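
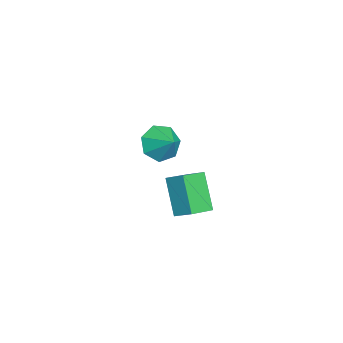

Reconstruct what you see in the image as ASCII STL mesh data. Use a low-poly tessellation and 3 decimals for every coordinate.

solid 
facet normal -0.672 -0.503 -0.544
outer loop
vertex -1.542 -2.717 -1.21
vertex -2.166 -2.669 -0.483
vertex -2.043 -2.051 -1.207
endloop
endfacet
facet normal 0.750 0.566 -0.344
outer loop
vertex -1.542 -2.717 -1.21
vertex -2.043 -2.051 -1.207
vertex -1.394 -2.091 0.143
endloop
endfacet
facet normal -0.672 -0.503 -0.544
outer loop
vertex -2.043 -2.051 -1.207
vertex -2.166 -2.669 -0.483
vertex -2.637 -1.851 -0.658
endloop
endfacet
facet normal 0.243 0.966 -0.088
outer loop
vertex -2.043 -2.051 -1.207
vertex -2.637 -1.851 -0.658
vertex -1.394 -2.091 0.143
endloop
endfacet
facet normal -0.672 -0.503 -0.543
outer loop
vertex -2.637 -1.851 -0.658
vertex -2.166 -2.669 -0.483
vertex -2.876 -2.266 0.023
endloop
endfacet
facet normal -0.141 0.867 0.479
outer loop
vertex -2.637 -1.851 -0.658
vertex -2.876 -2.266 0.023
vertex -1.394 -2.091 0.143
endloop
endfacet
facet normal -0.673 -0.502 -0.544
outer loop
vertex -2.876 -2.266 0.023
vertex -2.166 -2.669 -0.483
vertex -2.582 -2.985 0.323
endloop
endfacet
facet normal -0.116 0.342 0.933
outer loop
vertex -2.876 -2.266 0.023
vertex -2.582 -2.985 0.323
vertex -1.394 -2.091 0.143
endloop
endfacet
facet normal -0.672 -0.503 -0.544
outer loop
vertex -2.582 -2.985 0.323
vertex -2.166 -2.669 -0.483
vertex -1.974 -3.466 0.017
endloop
endfacet
facet normal 0.300 -0.212 0.930
outer loop
vertex -2.582 -2.985 0.323
vertex -1.974 -3.466 0.017
vertex -1.394 -2.091 0.143
endloop
endfacet
facet normal -0.672 -0.503 -0.543
outer loop
vertex -1.974 -3.466 0.017
vertex -2.166 -2.669 -0.483
vertex -1.512 -3.347 -0.665
endloop
endfacet
facet normal 0.796 -0.379 0.473
outer loop
vertex -1.974 -3.466 0.017
vertex -1.512 -3.347 -0.665
vertex -1.394 -2.091 0.143
endloop
endfacet
facet normal -0.672 -0.502 -0.544
outer loop
vertex -1.512 -3.347 -0.665
vertex -2.166 -2.669 -0.483
vertex -1.542 -2.717 -1.21
endloop
endfacet
facet normal 0.995 -0.033 -0.093
outer loop
vertex -1.512 -3.347 -0.665
vertex -1.542 -2.717 -1.21
vertex -1.394 -2.091 0.143
endloop
endfacet
facet normal -0.689 0.640 -0.341
outer loop
vertex 1.495 -1.535 0.286
vertex 1.905 -0.85 0.743
vertex 2.546 -1.186 -1.183
endloop
endfacet
facet normal -0.446 -0.745 -0.496
outer loop
vertex 3.435 -2.01 -0.743
vertex 1.495 -1.535 0.286
vertex 2.546 -1.186 -1.183
endloop
endfacet
facet normal -0.689 0.639 -0.341
outer loop
vertex 2.546 -1.186 -1.183
vertex 1.905 -0.85 0.743
vertex 2.956 -0.5 -0.726
endloop
endfacet
facet normal 0.571 0.190 -0.798
outer loop
vertex 2.956 -0.5 -0.726
vertex 3.435 -2.01 -0.743
vertex 2.546 -1.186 -1.183
endloop
endfacet
facet normal -0.572 -0.190 0.798
outer loop
vertex 1.495 -1.535 0.286
vertex 2.794 -1.674 1.183
vertex 1.905 -0.85 0.743
endloop
endfacet
facet normal -0.446 -0.745 -0.496
outer loop
vertex 2.384 -2.36 0.726
vertex 1.495 -1.535 0.286
vertex 3.435 -2.01 -0.743
endloop
endfacet
facet normal -0.572 -0.190 0.798
outer loop
vertex 2.384 -2.36 0.726
vertex 2.794 -1.674 1.183
vertex 1.495 -1.535 0.286
endloop
endfacet
facet normal 0.445 0.745 0.496
outer loop
vertex 1.905 -0.85 0.743
vertex 2.794 -1.674 1.183
vertex 2.956 -0.5 -0.726
endloop
endfacet
facet normal 0.572 0.190 -0.798
outer loop
vertex 3.845 -1.325 -0.286
vertex 3.435 -2.01 -0.743
vertex 2.956 -0.5 -0.726
endloop
endfacet
facet normal 0.446 0.745 0.496
outer loop
vertex 2.956 -0.5 -0.726
vertex 2.794 -1.674 1.183
vertex 3.845 -1.325 -0.286
endloop
endfacet
facet normal 0.689 -0.640 0.341
outer loop
vertex 3.845 -1.325 -0.286
vertex 2.384 -2.36 0.726
vertex 3.435 -2.01 -0.743
endloop
endfacet
facet normal 0.689 -0.639 0.341
outer loop
vertex 2.794 -1.674 1.183
vertex 2.384 -2.36 0.726
vertex 3.845 -1.325 -0.286
endloop
endfacet

endsolid


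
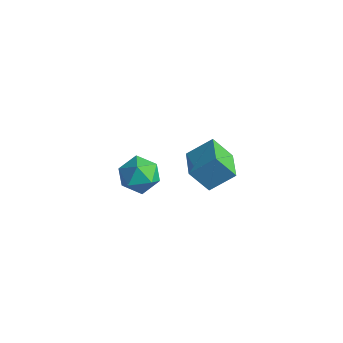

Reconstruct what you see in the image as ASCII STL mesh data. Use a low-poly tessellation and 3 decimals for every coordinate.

solid 
facet normal -0.488 -0.375 0.788
outer loop
vertex -1.825 2.056 0.526
vertex -3.273 3.363 0.251
vertex -2.7 0.851 -0.588
endloop
endfacet
facet normal 0.735 -0.663 0.140
outer loop
vertex -1.807 1.537 -2.031
vertex -1.825 2.056 0.526
vertex -2.7 0.851 -0.588
endloop
endfacet
facet normal -0.488 -0.375 0.788
outer loop
vertex -2.7 0.851 -0.588
vertex -3.273 3.363 0.251
vertex -4.148 2.158 -0.864
endloop
endfacet
facet normal -0.471 -0.648 -0.599
outer loop
vertex -4.148 2.158 -0.864
vertex -1.807 1.537 -2.031
vertex -2.7 0.851 -0.588
endloop
endfacet
facet normal 0.471 0.648 0.599
outer loop
vertex -1.825 2.056 0.526
vertex -2.38 4.049 -1.192
vertex -3.273 3.363 0.251
endloop
endfacet
facet normal 0.735 -0.663 0.140
outer loop
vertex -0.932 2.742 -0.916
vertex -1.825 2.056 0.526
vertex -1.807 1.537 -2.031
endloop
endfacet
facet normal 0.470 0.648 0.599
outer loop
vertex -0.932 2.742 -0.916
vertex -2.38 4.049 -1.192
vertex -1.825 2.056 0.526
endloop
endfacet
facet normal -0.735 0.663 -0.140
outer loop
vertex -3.273 3.363 0.251
vertex -2.38 4.049 -1.192
vertex -4.148 2.158 -0.864
endloop
endfacet
facet normal -0.471 -0.647 -0.599
outer loop
vertex -3.255 2.844 -2.306
vertex -1.807 1.537 -2.031
vertex -4.148 2.158 -0.864
endloop
endfacet
facet normal -0.735 0.663 -0.140
outer loop
vertex -4.148 2.158 -0.864
vertex -2.38 4.049 -1.192
vertex -3.255 2.844 -2.306
endloop
endfacet
facet normal 0.488 0.375 -0.788
outer loop
vertex -3.255 2.844 -2.306
vertex -0.932 2.742 -0.916
vertex -1.807 1.537 -2.031
endloop
endfacet
facet normal 0.488 0.374 -0.788
outer loop
vertex -2.38 4.049 -1.192
vertex -0.932 2.742 -0.916
vertex -3.255 2.844 -2.306
endloop
endfacet
facet normal -0.757 0.644 0.112
outer loop
vertex -2.114 -2.675 3.591
vertex -2.911 -3.589 3.458
vertex -2.498 -3.296 4.568
endloop
endfacet
facet normal -0.183 0.861 0.475
outer loop
vertex -2.114 -2.675 3.591
vertex -2.498 -3.296 4.568
vertex -1.323 -2.989 4.464
endloop
endfacet
facet normal 0.356 0.934 0.014
outer loop
vertex -2.114 -2.675 3.591
vertex -1.323 -2.989 4.464
vertex -1.008 -3.092 3.29
endloop
endfacet
facet normal 0.114 0.762 -0.637
outer loop
vertex -2.114 -2.675 3.591
vertex -1.008 -3.092 3.29
vertex -1.99 -3.464 2.669
endloop
endfacet
facet normal -0.573 0.583 -0.576
outer loop
vertex -2.114 -2.675 3.591
vertex -1.99 -3.464 2.669
vertex -2.911 -3.589 3.458
endloop
endfacet
facet normal -0.008 0.347 0.938
outer loop
vertex -1.323 -2.989 4.464
vertex -2.498 -3.296 4.568
vertex -1.63 -4.096 4.871
endloop
endfacet
facet normal -0.937 -0.004 0.350
outer loop
vertex -2.498 -3.296 4.568
vertex -2.911 -3.589 3.458
vertex -2.612 -4.468 4.25
endloop
endfacet
facet normal -0.639 -0.103 -0.762
outer loop
vertex -2.911 -3.589 3.458
vertex -1.99 -3.464 2.669
vertex -2.297 -4.571 3.076
endloop
endfacet
facet normal 0.473 0.188 -0.861
outer loop
vertex -1.99 -3.464 2.669
vertex -1.008 -3.092 3.29
vertex -1.122 -4.264 2.972
endloop
endfacet
facet normal 0.864 0.466 0.191
outer loop
vertex -1.008 -3.092 3.29
vertex -1.323 -2.989 4.464
vertex -0.709 -3.971 4.082
endloop
endfacet
facet normal -0.114 -0.762 0.637
outer loop
vertex -1.506 -4.885 3.949
vertex -1.63 -4.096 4.871
vertex -2.612 -4.468 4.25
endloop
endfacet
facet normal -0.356 -0.934 -0.014
outer loop
vertex -1.506 -4.885 3.949
vertex -2.612 -4.468 4.25
vertex -2.297 -4.571 3.076
endloop
endfacet
facet normal 0.183 -0.861 -0.475
outer loop
vertex -1.506 -4.885 3.949
vertex -2.297 -4.571 3.076
vertex -1.122 -4.264 2.972
endloop
endfacet
facet normal 0.757 -0.644 -0.112
outer loop
vertex -1.506 -4.885 3.949
vertex -1.122 -4.264 2.972
vertex -0.709 -3.971 4.082
endloop
endfacet
facet normal 0.573 -0.583 0.576
outer loop
vertex -1.506 -4.885 3.949
vertex -0.709 -3.971 4.082
vertex -1.63 -4.096 4.871
endloop
endfacet
facet normal -0.473 -0.188 0.861
outer loop
vertex -2.612 -4.468 4.25
vertex -1.63 -4.096 4.871
vertex -2.498 -3.296 4.568
endloop
endfacet
facet normal -0.864 -0.466 -0.191
outer loop
vertex -2.297 -4.571 3.076
vertex -2.612 -4.468 4.25
vertex -2.911 -3.589 3.458
endloop
endfacet
facet normal 0.008 -0.347 -0.938
outer loop
vertex -1.122 -4.264 2.972
vertex -2.297 -4.571 3.076
vertex -1.99 -3.464 2.669
endloop
endfacet
facet normal 0.937 0.004 -0.350
outer loop
vertex -0.709 -3.971 4.082
vertex -1.122 -4.264 2.972
vertex -1.008 -3.092 3.29
endloop
endfacet
facet normal 0.639 0.103 0.762
outer loop
vertex -1.63 -4.096 4.871
vertex -0.709 -3.971 4.082
vertex -1.323 -2.989 4.464
endloop
endfacet

endsolid


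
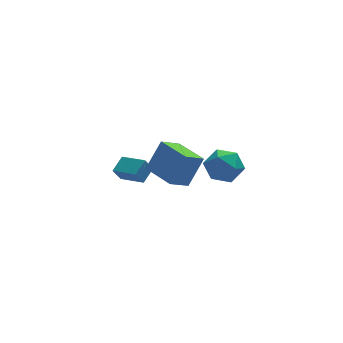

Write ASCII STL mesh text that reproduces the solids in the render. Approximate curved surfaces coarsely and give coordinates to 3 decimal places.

solid 
facet normal -0.474 -0.188 -0.860
outer loop
vertex -2.312 -3.058 1.488
vertex -3.173 -1.066 1.528
vertex -1.117 -2.526 0.714
endloop
endfacet
facet normal 0.397 -0.918 -0.018
outer loop
vertex -0.127 -2.134 2.512
vertex -2.312 -3.058 1.488
vertex -1.117 -2.526 0.714
endloop
endfacet
facet normal -0.474 -0.188 -0.860
outer loop
vertex -1.117 -2.526 0.714
vertex -3.173 -1.066 1.528
vertex -1.978 -0.534 0.754
endloop
endfacet
facet normal 0.786 0.350 -0.509
outer loop
vertex -1.978 -0.534 0.754
vertex -0.127 -2.134 2.512
vertex -1.117 -2.526 0.714
endloop
endfacet
facet normal -0.786 -0.350 0.509
outer loop
vertex -2.312 -3.058 1.488
vertex -2.183 -0.674 3.326
vertex -3.173 -1.066 1.528
endloop
endfacet
facet normal 0.397 -0.918 -0.018
outer loop
vertex -1.322 -2.666 3.286
vertex -2.312 -3.058 1.488
vertex -0.127 -2.134 2.512
endloop
endfacet
facet normal -0.786 -0.350 0.509
outer loop
vertex -1.322 -2.666 3.286
vertex -2.183 -0.674 3.326
vertex -2.312 -3.058 1.488
endloop
endfacet
facet normal -0.397 0.918 0.018
outer loop
vertex -3.173 -1.066 1.528
vertex -2.183 -0.674 3.326
vertex -1.978 -0.534 0.754
endloop
endfacet
facet normal 0.786 0.350 -0.509
outer loop
vertex -0.988 -0.142 2.552
vertex -0.127 -2.134 2.512
vertex -1.978 -0.534 0.754
endloop
endfacet
facet normal -0.397 0.918 0.018
outer loop
vertex -1.978 -0.534 0.754
vertex -2.183 -0.674 3.326
vertex -0.988 -0.142 2.552
endloop
endfacet
facet normal 0.474 0.188 0.860
outer loop
vertex -0.988 -0.142 2.552
vertex -1.322 -2.666 3.286
vertex -0.127 -2.134 2.512
endloop
endfacet
facet normal 0.474 0.188 0.860
outer loop
vertex -2.183 -0.674 3.326
vertex -1.322 -2.666 3.286
vertex -0.988 -0.142 2.552
endloop
endfacet
facet normal -0.617 0.299 0.728
outer loop
vertex -0.56 -3.465 3.172
vertex 0.107 -4.093 3.994
vertex 0.382 -2.92 3.746
endloop
endfacet
facet normal -0.582 0.786 0.209
outer loop
vertex -0.56 -3.465 3.172
vertex 0.382 -2.92 3.746
vertex 0.203 -2.733 2.543
endloop
endfacet
facet normal -0.784 0.473 -0.401
outer loop
vertex -0.56 -3.465 3.172
vertex 0.203 -2.733 2.543
vertex -0.182 -3.792 2.048
endloop
endfacet
facet normal -0.944 -0.208 -0.257
outer loop
vertex -0.56 -3.465 3.172
vertex -0.182 -3.792 2.048
vertex -0.241 -4.632 2.944
endloop
endfacet
facet normal -0.840 -0.316 0.441
outer loop
vertex -0.56 -3.465 3.172
vertex -0.241 -4.632 2.944
vertex 0.107 -4.093 3.994
endloop
endfacet
facet normal 0.099 0.985 0.138
outer loop
vertex 0.203 -2.733 2.543
vertex 0.382 -2.92 3.746
vertex 1.341 -2.908 2.976
endloop
endfacet
facet normal 0.044 0.197 0.979
outer loop
vertex 0.382 -2.92 3.746
vertex 0.107 -4.093 3.994
vertex 1.282 -3.748 3.872
endloop
endfacet
facet normal -0.318 -0.796 0.514
outer loop
vertex 0.107 -4.093 3.994
vertex -0.241 -4.632 2.944
vertex 0.897 -4.807 3.377
endloop
endfacet
facet normal -0.486 -0.622 -0.615
outer loop
vertex -0.241 -4.632 2.944
vertex -0.182 -3.792 2.048
vertex 0.718 -4.62 2.174
endloop
endfacet
facet normal -0.229 0.479 -0.847
outer loop
vertex -0.182 -3.792 2.048
vertex 0.203 -2.733 2.543
vertex 0.993 -3.447 1.926
endloop
endfacet
facet normal 0.944 0.208 0.257
outer loop
vertex 1.66 -4.075 2.748
vertex 1.341 -2.908 2.976
vertex 1.282 -3.748 3.872
endloop
endfacet
facet normal 0.784 -0.473 0.401
outer loop
vertex 1.66 -4.075 2.748
vertex 1.282 -3.748 3.872
vertex 0.897 -4.807 3.377
endloop
endfacet
facet normal 0.582 -0.786 -0.209
outer loop
vertex 1.66 -4.075 2.748
vertex 0.897 -4.807 3.377
vertex 0.718 -4.62 2.174
endloop
endfacet
facet normal 0.617 -0.299 -0.728
outer loop
vertex 1.66 -4.075 2.748
vertex 0.718 -4.62 2.174
vertex 0.993 -3.447 1.926
endloop
endfacet
facet normal 0.840 0.316 -0.441
outer loop
vertex 1.66 -4.075 2.748
vertex 0.993 -3.447 1.926
vertex 1.341 -2.908 2.976
endloop
endfacet
facet normal 0.486 0.622 0.615
outer loop
vertex 1.282 -3.748 3.872
vertex 1.341 -2.908 2.976
vertex 0.382 -2.92 3.746
endloop
endfacet
facet normal 0.229 -0.479 0.847
outer loop
vertex 0.897 -4.807 3.377
vertex 1.282 -3.748 3.872
vertex 0.107 -4.093 3.994
endloop
endfacet
facet normal -0.099 -0.985 -0.138
outer loop
vertex 0.718 -4.62 2.174
vertex 0.897 -4.807 3.377
vertex -0.241 -4.632 2.944
endloop
endfacet
facet normal -0.044 -0.197 -0.979
outer loop
vertex 0.993 -3.447 1.926
vertex 0.718 -4.62 2.174
vertex -0.182 -3.792 2.048
endloop
endfacet
facet normal 0.318 0.796 -0.514
outer loop
vertex 1.341 -2.908 2.976
vertex 0.993 -3.447 1.926
vertex 0.203 -2.733 2.543
endloop
endfacet
facet normal -0.485 -0.123 0.866
outer loop
vertex -2.149 3.233 -1.029
vertex -3.212 4.548 -1.438
vertex -2.918 2.442 -1.573
endloop
endfacet
facet normal 0.611 -0.756 0.235
outer loop
vertex -2.408 2.572 -2.482
vertex -2.149 3.233 -1.029
vertex -2.918 2.442 -1.573
endloop
endfacet
facet normal -0.486 -0.123 0.865
outer loop
vertex -2.918 2.442 -1.573
vertex -3.212 4.548 -1.438
vertex -3.981 3.758 -1.982
endloop
endfacet
facet normal -0.625 -0.643 -0.443
outer loop
vertex -3.981 3.758 -1.982
vertex -2.408 2.572 -2.482
vertex -2.918 2.442 -1.573
endloop
endfacet
facet normal 0.625 0.643 0.443
outer loop
vertex -2.149 3.233 -1.029
vertex -2.702 4.678 -2.347
vertex -3.212 4.548 -1.438
endloop
endfacet
facet normal 0.611 -0.756 0.235
outer loop
vertex -1.639 3.362 -1.938
vertex -2.149 3.233 -1.029
vertex -2.408 2.572 -2.482
endloop
endfacet
facet normal 0.626 0.643 0.442
outer loop
vertex -1.639 3.362 -1.938
vertex -2.702 4.678 -2.347
vertex -2.149 3.233 -1.029
endloop
endfacet
facet normal -0.611 0.756 -0.235
outer loop
vertex -3.212 4.548 -1.438
vertex -2.702 4.678 -2.347
vertex -3.981 3.758 -1.982
endloop
endfacet
facet normal -0.625 -0.643 -0.442
outer loop
vertex -3.471 3.887 -2.891
vertex -2.408 2.572 -2.482
vertex -3.981 3.758 -1.982
endloop
endfacet
facet normal -0.611 0.756 -0.235
outer loop
vertex -3.981 3.758 -1.982
vertex -2.702 4.678 -2.347
vertex -3.471 3.887 -2.891
endloop
endfacet
facet normal 0.486 0.123 -0.865
outer loop
vertex -3.471 3.887 -2.891
vertex -1.639 3.362 -1.938
vertex -2.408 2.572 -2.482
endloop
endfacet
facet normal 0.486 0.123 -0.865
outer loop
vertex -2.702 4.678 -2.347
vertex -1.639 3.362 -1.938
vertex -3.471 3.887 -2.891
endloop
endfacet

endsolid


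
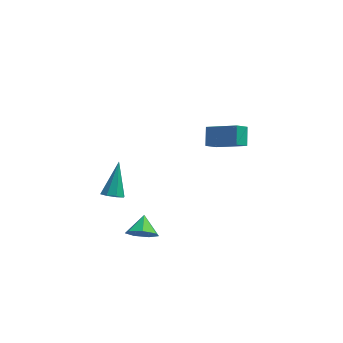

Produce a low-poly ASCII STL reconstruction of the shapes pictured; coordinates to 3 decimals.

solid 
facet normal -0.150 -0.671 -0.727
outer loop
vertex -2.431 -2.494 1.015
vertex -3.03 -2.604 1.24
vertex -2.77 -2.194 0.808
endloop
endfacet
facet normal 0.730 0.606 -0.316
outer loop
vertex -2.431 -2.494 1.015
vertex -2.77 -2.194 0.808
vertex -2.73 -1.256 2.7
endloop
endfacet
facet normal -0.148 -0.671 -0.726
outer loop
vertex -2.77 -2.194 0.808
vertex -3.03 -2.604 1.24
vertex -3.262 -2.135 0.854
endloop
endfacet
facet normal 0.066 0.893 -0.444
outer loop
vertex -2.77 -2.194 0.808
vertex -3.262 -2.135 0.854
vertex -2.73 -1.256 2.7
endloop
endfacet
facet normal -0.151 -0.672 -0.725
outer loop
vertex -3.262 -2.135 0.854
vertex -3.03 -2.604 1.24
vertex -3.618 -2.35 1.127
endloop
endfacet
facet normal -0.610 0.769 -0.190
outer loop
vertex -3.262 -2.135 0.854
vertex -3.618 -2.35 1.127
vertex -2.73 -1.256 2.7
endloop
endfacet
facet normal -0.149 -0.669 -0.728
outer loop
vertex -3.618 -2.35 1.127
vertex -3.03 -2.604 1.24
vertex -3.63 -2.715 1.465
endloop
endfacet
facet normal -0.904 0.306 0.298
outer loop
vertex -3.618 -2.35 1.127
vertex -3.63 -2.715 1.465
vertex -2.73 -1.256 2.7
endloop
endfacet
facet normal -0.148 -0.671 -0.726
outer loop
vertex -3.63 -2.715 1.465
vertex -3.03 -2.604 1.24
vertex -3.291 -3.014 1.672
endloop
endfacet
facet normal -0.644 -0.223 0.732
outer loop
vertex -3.63 -2.715 1.465
vertex -3.291 -3.014 1.672
vertex -2.73 -1.256 2.7
endloop
endfacet
facet normal -0.148 -0.671 -0.726
outer loop
vertex -3.291 -3.014 1.672
vertex -3.03 -2.604 1.24
vertex -2.799 -3.073 1.626
endloop
endfacet
facet normal 0.019 -0.509 0.860
outer loop
vertex -3.291 -3.014 1.672
vertex -2.799 -3.073 1.626
vertex -2.73 -1.256 2.7
endloop
endfacet
facet normal -0.151 -0.671 -0.726
outer loop
vertex -2.799 -3.073 1.626
vertex -3.03 -2.604 1.24
vertex -2.443 -2.858 1.353
endloop
endfacet
facet normal 0.697 -0.384 0.606
outer loop
vertex -2.799 -3.073 1.626
vertex -2.443 -2.858 1.353
vertex -2.73 -1.256 2.7
endloop
endfacet
facet normal -0.150 -0.670 -0.727
outer loop
vertex -2.443 -2.858 1.353
vertex -3.03 -2.604 1.24
vertex -2.431 -2.494 1.015
endloop
endfacet
facet normal 0.990 0.078 0.119
outer loop
vertex -2.443 -2.858 1.353
vertex -2.431 -2.494 1.015
vertex -2.73 -1.256 2.7
endloop
endfacet
facet normal -0.076 -0.872 -0.483
outer loop
vertex -0.798 -3.804 -0.732
vertex -1.523 -3.507 -1.155
vertex -0.671 -3.443 -1.404
endloop
endfacet
facet normal 0.848 0.384 0.366
outer loop
vertex -0.798 -3.804 -0.732
vertex -0.671 -3.443 -1.404
vertex -1.437 -2.513 -0.605
endloop
endfacet
facet normal -0.075 -0.873 -0.482
outer loop
vertex -0.671 -3.443 -1.404
vertex -1.523 -3.507 -1.155
vertex -1.185 -3.131 -1.888
endloop
endfacet
facet normal 0.650 0.726 -0.222
outer loop
vertex -0.671 -3.443 -1.404
vertex -1.185 -3.131 -1.888
vertex -1.437 -2.513 -0.605
endloop
endfacet
facet normal -0.076 -0.873 -0.482
outer loop
vertex -1.185 -3.131 -1.888
vertex -1.523 -3.507 -1.155
vertex -1.954 -3.102 -1.82
endloop
endfacet
facet normal -0.004 0.901 -0.435
outer loop
vertex -1.185 -3.131 -1.888
vertex -1.954 -3.102 -1.82
vertex -1.437 -2.513 -0.605
endloop
endfacet
facet normal -0.075 -0.873 -0.483
outer loop
vertex -1.954 -3.102 -1.82
vertex -1.523 -3.507 -1.155
vertex -2.398 -3.378 -1.252
endloop
endfacet
facet normal -0.623 0.775 -0.110
outer loop
vertex -1.954 -3.102 -1.82
vertex -2.398 -3.378 -1.252
vertex -1.437 -2.513 -0.605
endloop
endfacet
facet normal -0.075 -0.872 -0.484
outer loop
vertex -2.398 -3.378 -1.252
vertex -1.523 -3.507 -1.155
vertex -2.183 -3.752 -0.611
endloop
endfacet
facet normal -0.740 0.443 0.507
outer loop
vertex -2.398 -3.378 -1.252
vertex -2.183 -3.752 -0.611
vertex -1.437 -2.513 -0.605
endloop
endfacet
facet normal -0.075 -0.872 -0.483
outer loop
vertex -2.183 -3.752 -0.611
vertex -1.523 -3.507 -1.155
vertex -1.471 -3.941 -0.38
endloop
endfacet
facet normal -0.267 0.156 0.951
outer loop
vertex -2.183 -3.752 -0.611
vertex -1.471 -3.941 -0.38
vertex -1.437 -2.513 -0.605
endloop
endfacet
facet normal -0.075 -0.872 -0.483
outer loop
vertex -1.471 -3.941 -0.38
vertex -1.523 -3.507 -1.155
vertex -0.798 -3.804 -0.732
endloop
endfacet
facet normal 0.439 0.130 0.889
outer loop
vertex -1.471 -3.941 -0.38
vertex -0.798 -3.804 -0.732
vertex -1.437 -2.513 -0.605
endloop
endfacet
facet normal -0.783 0.386 -0.488
outer loop
vertex 1.672 3.424 -0.934
vertex 1.686 4.368 -0.21
vertex 2.251 3.862 -1.516
endloop
endfacet
facet normal -0.011 -0.794 -0.608
outer loop
vertex 3.894 3.052 -0.49
vertex 1.672 3.424 -0.934
vertex 2.251 3.862 -1.516
endloop
endfacet
facet normal -0.783 0.386 -0.488
outer loop
vertex 2.251 3.862 -1.516
vertex 1.686 4.368 -0.21
vertex 2.264 4.806 -0.791
endloop
endfacet
facet normal 0.623 0.471 -0.625
outer loop
vertex 2.264 4.806 -0.791
vertex 3.894 3.052 -0.49
vertex 2.251 3.862 -1.516
endloop
endfacet
facet normal -0.622 -0.470 0.625
outer loop
vertex 1.672 3.424 -0.934
vertex 3.329 3.558 0.816
vertex 1.686 4.368 -0.21
endloop
endfacet
facet normal -0.011 -0.793 -0.609
outer loop
vertex 3.316 2.614 0.091
vertex 1.672 3.424 -0.934
vertex 3.894 3.052 -0.49
endloop
endfacet
facet normal -0.622 -0.472 0.625
outer loop
vertex 3.316 2.614 0.091
vertex 3.329 3.558 0.816
vertex 1.672 3.424 -0.934
endloop
endfacet
facet normal 0.011 0.793 0.609
outer loop
vertex 1.686 4.368 -0.21
vertex 3.329 3.558 0.816
vertex 2.264 4.806 -0.791
endloop
endfacet
facet normal 0.622 0.471 -0.626
outer loop
vertex 3.908 3.996 0.234
vertex 3.894 3.052 -0.49
vertex 2.264 4.806 -0.791
endloop
endfacet
facet normal 0.012 0.793 0.609
outer loop
vertex 2.264 4.806 -0.791
vertex 3.329 3.558 0.816
vertex 3.908 3.996 0.234
endloop
endfacet
facet normal 0.783 -0.386 0.488
outer loop
vertex 3.908 3.996 0.234
vertex 3.316 2.614 0.091
vertex 3.894 3.052 -0.49
endloop
endfacet
facet normal 0.783 -0.386 0.488
outer loop
vertex 3.329 3.558 0.816
vertex 3.316 2.614 0.091
vertex 3.908 3.996 0.234
endloop
endfacet

endsolid


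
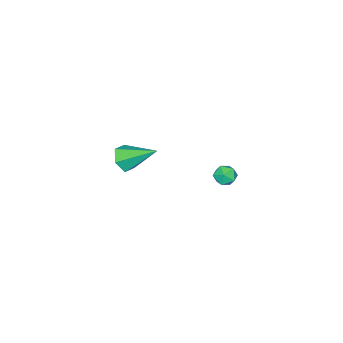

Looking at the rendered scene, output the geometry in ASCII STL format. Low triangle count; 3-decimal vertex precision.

solid 
facet normal 0.222 -0.808 -0.546
outer loop
vertex 1.245 -3.684 0.817
vertex 0.416 -3.735 0.556
vertex 0.989 -3.268 0.097
endloop
endfacet
facet normal 0.804 0.592 0.056
outer loop
vertex 1.245 -3.684 0.817
vertex 0.989 -3.268 0.097
vertex -0.056 -2.005 1.724
endloop
endfacet
facet normal 0.222 -0.808 -0.546
outer loop
vertex 0.989 -3.268 0.097
vertex 0.416 -3.735 0.556
vertex 0.16 -3.319 -0.164
endloop
endfacet
facet normal 0.125 0.821 -0.557
outer loop
vertex 0.989 -3.268 0.097
vertex 0.16 -3.319 -0.164
vertex -0.056 -2.005 1.724
endloop
endfacet
facet normal 0.221 -0.808 -0.546
outer loop
vertex 0.16 -3.319 -0.164
vertex 0.416 -3.735 0.556
vertex -0.412 -3.786 0.296
endloop
endfacet
facet normal -0.753 0.497 -0.432
outer loop
vertex 0.16 -3.319 -0.164
vertex -0.412 -3.786 0.296
vertex -0.056 -2.005 1.724
endloop
endfacet
facet normal 0.221 -0.808 -0.546
outer loop
vertex -0.412 -3.786 0.296
vertex 0.416 -3.735 0.556
vertex -0.156 -4.202 1.016
endloop
endfacet
facet normal -0.950 -0.055 0.306
outer loop
vertex -0.412 -3.786 0.296
vertex -0.156 -4.202 1.016
vertex -0.056 -2.005 1.724
endloop
endfacet
facet normal 0.221 -0.808 -0.546
outer loop
vertex -0.156 -4.202 1.016
vertex 0.416 -3.735 0.556
vertex 0.672 -4.151 1.276
endloop
endfacet
facet normal -0.271 -0.284 0.920
outer loop
vertex -0.156 -4.202 1.016
vertex 0.672 -4.151 1.276
vertex -0.056 -2.005 1.724
endloop
endfacet
facet normal 0.222 -0.808 -0.546
outer loop
vertex 0.672 -4.151 1.276
vertex 0.416 -3.735 0.556
vertex 1.245 -3.684 0.817
endloop
endfacet
facet normal 0.605 0.039 0.795
outer loop
vertex 0.672 -4.151 1.276
vertex 1.245 -3.684 0.817
vertex -0.056 -2.005 1.724
endloop
endfacet
facet normal -0.389 0.889 0.243
outer loop
vertex 1.226 3.825 3.749
vertex 1.487 3.773 4.356
vertex 1.834 4.058 3.869
endloop
endfacet
facet normal -0.239 0.857 -0.456
outer loop
vertex 1.226 3.825 3.749
vertex 1.834 4.058 3.869
vertex 1.711 3.726 3.309
endloop
endfacet
facet normal -0.603 0.312 -0.734
outer loop
vertex 1.226 3.825 3.749
vertex 1.711 3.726 3.309
vertex 1.287 3.237 3.449
endloop
endfacet
facet normal -0.978 0.006 -0.210
outer loop
vertex 1.226 3.825 3.749
vertex 1.287 3.237 3.449
vertex 1.148 3.266 4.096
endloop
endfacet
facet normal -0.845 0.363 0.394
outer loop
vertex 1.226 3.825 3.749
vertex 1.148 3.266 4.096
vertex 1.487 3.773 4.356
endloop
endfacet
facet normal 0.457 0.717 -0.526
outer loop
vertex 1.711 3.726 3.309
vertex 1.834 4.058 3.869
vertex 2.272 3.614 3.644
endloop
endfacet
facet normal 0.215 0.768 0.603
outer loop
vertex 1.834 4.058 3.869
vertex 1.487 3.773 4.356
vertex 2.133 3.643 4.291
endloop
endfacet
facet normal -0.523 -0.085 0.848
outer loop
vertex 1.487 3.773 4.356
vertex 1.148 3.266 4.096
vertex 1.709 3.154 4.431
endloop
endfacet
facet normal -0.738 -0.663 -0.129
outer loop
vertex 1.148 3.266 4.096
vertex 1.287 3.237 3.449
vertex 1.586 2.822 3.871
endloop
endfacet
facet normal -0.132 -0.166 -0.977
outer loop
vertex 1.287 3.237 3.449
vertex 1.711 3.726 3.309
vertex 1.933 3.107 3.384
endloop
endfacet
facet normal 0.978 -0.006 0.210
outer loop
vertex 2.194 3.055 3.991
vertex 2.272 3.614 3.644
vertex 2.133 3.643 4.291
endloop
endfacet
facet normal 0.603 -0.312 0.734
outer loop
vertex 2.194 3.055 3.991
vertex 2.133 3.643 4.291
vertex 1.709 3.154 4.431
endloop
endfacet
facet normal 0.239 -0.857 0.456
outer loop
vertex 2.194 3.055 3.991
vertex 1.709 3.154 4.431
vertex 1.586 2.822 3.871
endloop
endfacet
facet normal 0.389 -0.889 -0.243
outer loop
vertex 2.194 3.055 3.991
vertex 1.586 2.822 3.871
vertex 1.933 3.107 3.384
endloop
endfacet
facet normal 0.845 -0.363 -0.394
outer loop
vertex 2.194 3.055 3.991
vertex 1.933 3.107 3.384
vertex 2.272 3.614 3.644
endloop
endfacet
facet normal 0.738 0.663 0.129
outer loop
vertex 2.133 3.643 4.291
vertex 2.272 3.614 3.644
vertex 1.834 4.058 3.869
endloop
endfacet
facet normal 0.132 0.166 0.977
outer loop
vertex 1.709 3.154 4.431
vertex 2.133 3.643 4.291
vertex 1.487 3.773 4.356
endloop
endfacet
facet normal -0.457 -0.717 0.526
outer loop
vertex 1.586 2.822 3.871
vertex 1.709 3.154 4.431
vertex 1.148 3.266 4.096
endloop
endfacet
facet normal -0.215 -0.768 -0.603
outer loop
vertex 1.933 3.107 3.384
vertex 1.586 2.822 3.871
vertex 1.287 3.237 3.449
endloop
endfacet
facet normal 0.523 0.085 -0.848
outer loop
vertex 2.272 3.614 3.644
vertex 1.933 3.107 3.384
vertex 1.711 3.726 3.309
endloop
endfacet

endsolid


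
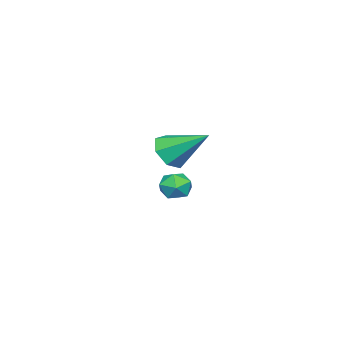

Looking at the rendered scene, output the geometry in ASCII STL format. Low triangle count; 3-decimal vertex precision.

solid 
facet normal 0.030 -0.825 -0.565
outer loop
vertex 0.351 -4.774 1.307
vertex -0.442 -4.637 1.065
vertex 0.268 -4.367 0.708
endloop
endfacet
facet normal 0.909 0.393 0.141
outer loop
vertex 0.351 -4.774 1.307
vertex 0.268 -4.367 0.708
vertex -0.498 -3.103 2.115
endloop
endfacet
facet normal 0.030 -0.825 -0.565
outer loop
vertex 0.268 -4.367 0.708
vertex -0.442 -4.637 1.065
vertex -0.349 -4.163 0.378
endloop
endfacet
facet normal 0.481 0.766 -0.426
outer loop
vertex 0.268 -4.367 0.708
vertex -0.349 -4.163 0.378
vertex -0.498 -3.103 2.115
endloop
endfacet
facet normal 0.030 -0.825 -0.565
outer loop
vertex -0.349 -4.163 0.378
vertex -0.442 -4.637 1.065
vertex -1.036 -4.316 0.565
endloop
endfacet
facet normal -0.317 0.797 -0.514
outer loop
vertex -0.349 -4.163 0.378
vertex -1.036 -4.316 0.565
vertex -0.498 -3.103 2.115
endloop
endfacet
facet normal 0.030 -0.825 -0.565
outer loop
vertex -1.036 -4.316 0.565
vertex -0.442 -4.637 1.065
vertex -1.276 -4.711 1.129
endloop
endfacet
facet normal -0.886 0.461 -0.054
outer loop
vertex -1.036 -4.316 0.565
vertex -1.276 -4.711 1.129
vertex -0.498 -3.103 2.115
endloop
endfacet
facet normal 0.030 -0.824 -0.565
outer loop
vertex -1.276 -4.711 1.129
vertex -0.442 -4.637 1.065
vertex -0.888 -5.05 1.644
endloop
endfacet
facet normal -0.795 0.012 0.607
outer loop
vertex -1.276 -4.711 1.129
vertex -0.888 -5.05 1.644
vertex -0.498 -3.103 2.115
endloop
endfacet
facet normal 0.030 -0.824 -0.565
outer loop
vertex -0.888 -5.05 1.644
vertex -0.442 -4.637 1.065
vertex -0.164 -5.078 1.723
endloop
endfacet
facet normal -0.114 -0.212 0.971
outer loop
vertex -0.888 -5.05 1.644
vertex -0.164 -5.078 1.723
vertex -0.498 -3.103 2.115
endloop
endfacet
facet normal 0.030 -0.824 -0.565
outer loop
vertex -0.164 -5.078 1.723
vertex -0.442 -4.637 1.065
vertex 0.351 -4.774 1.307
endloop
endfacet
facet normal 0.643 -0.043 0.765
outer loop
vertex -0.164 -5.078 1.723
vertex 0.351 -4.774 1.307
vertex -0.498 -3.103 2.115
endloop
endfacet
facet normal -0.302 0.944 -0.134
outer loop
vertex 4.033 -1.486 1.085
vertex 3.437 -1.653 1.252
vertex 3.852 -1.457 1.699
endloop
endfacet
facet normal 0.383 0.921 0.069
outer loop
vertex 4.033 -1.486 1.085
vertex 3.852 -1.457 1.699
vertex 4.431 -1.686 1.546
endloop
endfacet
facet normal 0.742 0.531 -0.410
outer loop
vertex 4.033 -1.486 1.085
vertex 4.431 -1.686 1.546
vertex 4.373 -2.024 1.003
endloop
endfacet
facet normal 0.278 0.314 -0.908
outer loop
vertex 4.033 -1.486 1.085
vertex 4.373 -2.024 1.003
vertex 3.759 -2.003 0.822
endloop
endfacet
facet normal -0.366 0.569 -0.737
outer loop
vertex 4.033 -1.486 1.085
vertex 3.759 -2.003 0.822
vertex 3.437 -1.653 1.252
endloop
endfacet
facet normal 0.415 0.584 0.698
outer loop
vertex 4.431 -1.686 1.546
vertex 3.852 -1.457 1.699
vertex 4.081 -1.977 1.998
endloop
endfacet
facet normal -0.691 0.621 0.370
outer loop
vertex 3.852 -1.457 1.699
vertex 3.437 -1.653 1.252
vertex 3.467 -1.956 1.817
endloop
endfacet
facet normal -0.795 0.014 -0.607
outer loop
vertex 3.437 -1.653 1.252
vertex 3.759 -2.003 0.822
vertex 3.409 -2.294 1.274
endloop
endfacet
facet normal 0.247 -0.399 -0.883
outer loop
vertex 3.759 -2.003 0.822
vertex 4.373 -2.024 1.003
vertex 3.988 -2.523 1.121
endloop
endfacet
facet normal 0.996 -0.046 -0.078
outer loop
vertex 4.373 -2.024 1.003
vertex 4.431 -1.686 1.546
vertex 4.403 -2.327 1.568
endloop
endfacet
facet normal -0.278 -0.314 0.908
outer loop
vertex 3.807 -2.494 1.735
vertex 4.081 -1.977 1.998
vertex 3.467 -1.956 1.817
endloop
endfacet
facet normal -0.742 -0.531 0.410
outer loop
vertex 3.807 -2.494 1.735
vertex 3.467 -1.956 1.817
vertex 3.409 -2.294 1.274
endloop
endfacet
facet normal -0.383 -0.921 -0.069
outer loop
vertex 3.807 -2.494 1.735
vertex 3.409 -2.294 1.274
vertex 3.988 -2.523 1.121
endloop
endfacet
facet normal 0.302 -0.944 0.134
outer loop
vertex 3.807 -2.494 1.735
vertex 3.988 -2.523 1.121
vertex 4.403 -2.327 1.568
endloop
endfacet
facet normal 0.366 -0.569 0.737
outer loop
vertex 3.807 -2.494 1.735
vertex 4.403 -2.327 1.568
vertex 4.081 -1.977 1.998
endloop
endfacet
facet normal -0.247 0.399 0.883
outer loop
vertex 3.467 -1.956 1.817
vertex 4.081 -1.977 1.998
vertex 3.852 -1.457 1.699
endloop
endfacet
facet normal -0.996 0.046 0.078
outer loop
vertex 3.409 -2.294 1.274
vertex 3.467 -1.956 1.817
vertex 3.437 -1.653 1.252
endloop
endfacet
facet normal -0.415 -0.584 -0.698
outer loop
vertex 3.988 -2.523 1.121
vertex 3.409 -2.294 1.274
vertex 3.759 -2.003 0.822
endloop
endfacet
facet normal 0.691 -0.621 -0.370
outer loop
vertex 4.403 -2.327 1.568
vertex 3.988 -2.523 1.121
vertex 4.373 -2.024 1.003
endloop
endfacet
facet normal 0.795 -0.014 0.607
outer loop
vertex 4.081 -1.977 1.998
vertex 4.403 -2.327 1.568
vertex 4.431 -1.686 1.546
endloop
endfacet

endsolid


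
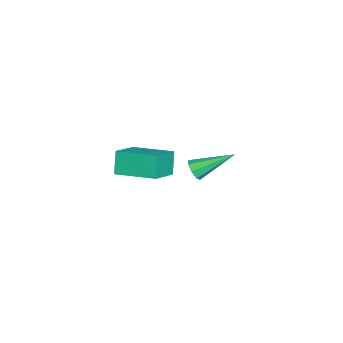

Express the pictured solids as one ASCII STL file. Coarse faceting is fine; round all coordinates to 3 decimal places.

solid 
facet normal 0.205 -0.854 -0.479
outer loop
vertex -0.219 -2.437 -1.597
vertex -0.66 -2.411 -1.832
vertex -0.197 -2.246 -1.928
endloop
endfacet
facet normal 0.893 0.361 0.268
outer loop
vertex -0.219 -2.437 -1.597
vertex -0.197 -2.246 -1.928
vertex -1.02 -0.909 -0.988
endloop
endfacet
facet normal 0.204 -0.853 -0.481
outer loop
vertex -0.197 -2.246 -1.928
vertex -0.66 -2.411 -1.832
vertex -0.446 -2.151 -2.202
endloop
endfacet
facet normal 0.655 0.661 -0.366
outer loop
vertex -0.197 -2.246 -1.928
vertex -0.446 -2.151 -2.202
vertex -1.02 -0.909 -0.988
endloop
endfacet
facet normal 0.207 -0.853 -0.480
outer loop
vertex -0.446 -2.151 -2.202
vertex -0.66 -2.411 -1.832
vertex -0.82 -2.209 -2.26
endloop
endfacet
facet normal 0.002 0.700 -0.715
outer loop
vertex -0.446 -2.151 -2.202
vertex -0.82 -2.209 -2.26
vertex -1.02 -0.909 -0.988
endloop
endfacet
facet normal 0.203 -0.854 -0.479
outer loop
vertex -0.82 -2.209 -2.26
vertex -0.66 -2.411 -1.832
vertex -1.1 -2.384 -2.067
endloop
endfacet
facet normal -0.680 0.456 -0.573
outer loop
vertex -0.82 -2.209 -2.26
vertex -1.1 -2.384 -2.067
vertex -1.02 -0.909 -0.988
endloop
endfacet
facet normal 0.205 -0.852 -0.482
outer loop
vertex -1.1 -2.384 -2.067
vertex -0.66 -2.411 -1.832
vertex -1.122 -2.576 -1.737
endloop
endfacet
facet normal -0.997 0.072 -0.025
outer loop
vertex -1.1 -2.384 -2.067
vertex -1.122 -2.576 -1.737
vertex -1.02 -0.909 -0.988
endloop
endfacet
facet normal 0.206 -0.853 -0.479
outer loop
vertex -1.122 -2.576 -1.737
vertex -0.66 -2.411 -1.832
vertex -0.873 -2.67 -1.462
endloop
endfacet
facet normal -0.759 -0.227 0.610
outer loop
vertex -1.122 -2.576 -1.737
vertex -0.873 -2.67 -1.462
vertex -1.02 -0.909 -0.988
endloop
endfacet
facet normal 0.204 -0.853 -0.480
outer loop
vertex -0.873 -2.67 -1.462
vertex -0.66 -2.411 -1.832
vertex -0.499 -2.613 -1.404
endloop
endfacet
facet normal -0.108 -0.267 0.958
outer loop
vertex -0.873 -2.67 -1.462
vertex -0.499 -2.613 -1.404
vertex -1.02 -0.909 -0.988
endloop
endfacet
facet normal 0.205 -0.853 -0.480
outer loop
vertex -0.499 -2.613 -1.404
vertex -0.66 -2.411 -1.832
vertex -0.219 -2.437 -1.597
endloop
endfacet
facet normal 0.577 -0.023 0.816
outer loop
vertex -0.499 -2.613 -1.404
vertex -0.219 -2.437 -1.597
vertex -1.02 -0.909 -0.988
endloop
endfacet
facet normal -0.844 0.284 -0.455
outer loop
vertex 2.976 -4.022 2.085
vertex 3.355 -2.469 2.352
vertex 3.454 -3.989 1.219
endloop
endfacet
facet normal -0.234 -0.958 -0.166
outer loop
vertex 4.585 -4.371 1.828
vertex 2.976 -4.022 2.085
vertex 3.454 -3.989 1.219
endloop
endfacet
facet normal -0.844 0.284 -0.455
outer loop
vertex 3.454 -3.989 1.219
vertex 3.355 -2.469 2.352
vertex 3.833 -2.437 1.486
endloop
endfacet
facet normal 0.482 0.033 -0.875
outer loop
vertex 3.833 -2.437 1.486
vertex 4.585 -4.371 1.828
vertex 3.454 -3.989 1.219
endloop
endfacet
facet normal -0.482 -0.033 0.875
outer loop
vertex 2.976 -4.022 2.085
vertex 4.486 -2.851 2.961
vertex 3.355 -2.469 2.352
endloop
endfacet
facet normal -0.234 -0.958 -0.165
outer loop
vertex 4.107 -4.403 2.694
vertex 2.976 -4.022 2.085
vertex 4.585 -4.371 1.828
endloop
endfacet
facet normal -0.482 -0.033 0.875
outer loop
vertex 4.107 -4.403 2.694
vertex 4.486 -2.851 2.961
vertex 2.976 -4.022 2.085
endloop
endfacet
facet normal 0.235 0.958 0.165
outer loop
vertex 3.355 -2.469 2.352
vertex 4.486 -2.851 2.961
vertex 3.833 -2.437 1.486
endloop
endfacet
facet normal 0.482 0.033 -0.875
outer loop
vertex 4.964 -2.818 2.095
vertex 4.585 -4.371 1.828
vertex 3.833 -2.437 1.486
endloop
endfacet
facet normal 0.234 0.958 0.165
outer loop
vertex 3.833 -2.437 1.486
vertex 4.486 -2.851 2.961
vertex 4.964 -2.818 2.095
endloop
endfacet
facet normal 0.844 -0.284 0.455
outer loop
vertex 4.964 -2.818 2.095
vertex 4.107 -4.403 2.694
vertex 4.585 -4.371 1.828
endloop
endfacet
facet normal 0.844 -0.284 0.455
outer loop
vertex 4.486 -2.851 2.961
vertex 4.107 -4.403 2.694
vertex 4.964 -2.818 2.095
endloop
endfacet

endsolid


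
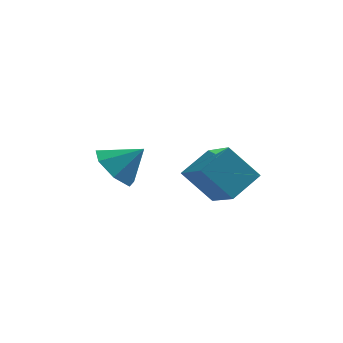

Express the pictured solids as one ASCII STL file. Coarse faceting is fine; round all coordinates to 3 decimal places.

solid 
facet normal -0.663 0.153 0.733
outer loop
vertex 1.956 -4.18 2.105
vertex 2.921 -3.236 2.781
vertex 1.212 -2.719 1.126
endloop
endfacet
facet normal -0.639 -0.625 -0.448
outer loop
vertex 2.359 -2.984 -0.141
vertex 1.956 -4.18 2.105
vertex 1.212 -2.719 1.126
endloop
endfacet
facet normal -0.663 0.153 0.733
outer loop
vertex 1.212 -2.719 1.126
vertex 2.921 -3.236 2.781
vertex 2.177 -1.775 1.802
endloop
endfacet
facet normal -0.389 0.765 -0.513
outer loop
vertex 2.177 -1.775 1.802
vertex 2.359 -2.984 -0.141
vertex 1.212 -2.719 1.126
endloop
endfacet
facet normal 0.389 -0.765 0.513
outer loop
vertex 1.956 -4.18 2.105
vertex 4.068 -3.501 1.514
vertex 2.921 -3.236 2.781
endloop
endfacet
facet normal -0.639 -0.625 -0.448
outer loop
vertex 3.103 -4.445 0.838
vertex 1.956 -4.18 2.105
vertex 2.359 -2.984 -0.141
endloop
endfacet
facet normal 0.389 -0.765 0.513
outer loop
vertex 3.103 -4.445 0.838
vertex 4.068 -3.501 1.514
vertex 1.956 -4.18 2.105
endloop
endfacet
facet normal 0.639 0.625 0.448
outer loop
vertex 2.921 -3.236 2.781
vertex 4.068 -3.501 1.514
vertex 2.177 -1.775 1.802
endloop
endfacet
facet normal -0.389 0.765 -0.513
outer loop
vertex 3.324 -2.04 0.535
vertex 2.359 -2.984 -0.141
vertex 2.177 -1.775 1.802
endloop
endfacet
facet normal 0.639 0.625 0.448
outer loop
vertex 2.177 -1.775 1.802
vertex 4.068 -3.501 1.514
vertex 3.324 -2.04 0.535
endloop
endfacet
facet normal 0.663 -0.153 -0.733
outer loop
vertex 3.324 -2.04 0.535
vertex 3.103 -4.445 0.838
vertex 2.359 -2.984 -0.141
endloop
endfacet
facet normal 0.663 -0.153 -0.733
outer loop
vertex 4.068 -3.501 1.514
vertex 3.103 -4.445 0.838
vertex 3.324 -2.04 0.535
endloop
endfacet
facet normal -0.743 -0.096 -0.663
outer loop
vertex -0.713 -1.594 -0.267
vertex -1.306 -0.871 0.293
vertex -0.603 -0.689 -0.521
endloop
endfacet
facet normal 0.961 -0.177 -0.213
outer loop
vertex -0.713 -1.594 -0.267
vertex -0.603 -0.689 -0.521
vertex -0.214 -0.729 1.267
endloop
endfacet
facet normal -0.743 -0.095 -0.663
outer loop
vertex -0.603 -0.689 -0.521
vertex -1.306 -0.871 0.293
vertex -1.022 0.079 -0.162
endloop
endfacet
facet normal 0.830 0.532 -0.169
outer loop
vertex -0.603 -0.689 -0.521
vertex -1.022 0.079 -0.162
vertex -0.214 -0.729 1.267
endloop
endfacet
facet normal -0.742 -0.096 -0.663
outer loop
vertex -1.022 0.079 -0.162
vertex -1.306 -0.871 0.293
vertex -1.655 0.132 0.539
endloop
endfacet
facet normal 0.384 0.880 0.280
outer loop
vertex -1.022 0.079 -0.162
vertex -1.655 0.132 0.539
vertex -0.214 -0.729 1.267
endloop
endfacet
facet normal -0.743 -0.096 -0.663
outer loop
vertex -1.655 0.132 0.539
vertex -1.306 -0.871 0.293
vertex -2.025 -0.57 1.055
endloop
endfacet
facet normal -0.040 0.605 0.795
outer loop
vertex -1.655 0.132 0.539
vertex -2.025 -0.57 1.055
vertex -0.214 -0.729 1.267
endloop
endfacet
facet normal -0.743 -0.095 -0.663
outer loop
vertex -2.025 -0.57 1.055
vertex -1.306 -0.871 0.293
vertex -1.853 -1.498 0.996
endloop
endfacet
facet normal -0.123 -0.086 0.989
outer loop
vertex -2.025 -0.57 1.055
vertex -1.853 -1.498 0.996
vertex -0.214 -0.729 1.267
endloop
endfacet
facet normal -0.742 -0.096 -0.663
outer loop
vertex -1.853 -1.498 0.996
vertex -1.306 -0.871 0.293
vertex -1.269 -1.954 0.408
endloop
endfacet
facet normal 0.196 -0.671 0.715
outer loop
vertex -1.853 -1.498 0.996
vertex -1.269 -1.954 0.408
vertex -0.214 -0.729 1.267
endloop
endfacet
facet normal -0.743 -0.096 -0.663
outer loop
vertex -1.269 -1.954 0.408
vertex -1.306 -0.871 0.293
vertex -0.713 -1.594 -0.267
endloop
endfacet
facet normal 0.679 -0.711 0.180
outer loop
vertex -1.269 -1.954 0.408
vertex -0.713 -1.594 -0.267
vertex -0.214 -0.729 1.267
endloop
endfacet

endsolid


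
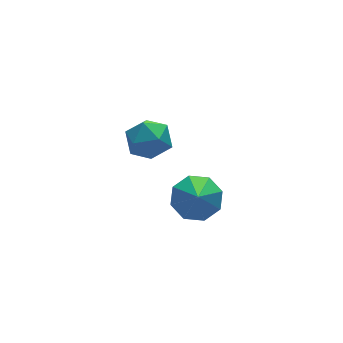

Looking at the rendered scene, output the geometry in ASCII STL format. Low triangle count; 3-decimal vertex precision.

solid 
facet normal 0.258 0.590 -0.765
outer loop
vertex 3.838 -0.483 -2.358
vertex 3.176 -0.849 -2.864
vertex 3.235 -0.14 -2.297
endloop
endfacet
facet normal 0.218 0.214 0.952
outer loop
vertex 3.838 -0.483 -2.358
vertex 3.235 -0.14 -2.297
vertex 2.844 -1.611 -1.876
endloop
endfacet
facet normal 0.257 0.590 -0.765
outer loop
vertex 3.235 -0.14 -2.297
vertex 3.176 -0.849 -2.864
vertex 2.597 -0.213 -2.568
endloop
endfacet
facet normal -0.400 0.349 0.848
outer loop
vertex 3.235 -0.14 -2.297
vertex 2.597 -0.213 -2.568
vertex 2.844 -1.611 -1.876
endloop
endfacet
facet normal 0.257 0.590 -0.765
outer loop
vertex 2.597 -0.213 -2.568
vertex 3.176 -0.849 -2.864
vertex 2.299 -0.659 -3.012
endloop
endfacet
facet normal -0.866 0.090 0.491
outer loop
vertex 2.597 -0.213 -2.568
vertex 2.299 -0.659 -3.012
vertex 2.844 -1.611 -1.876
endloop
endfacet
facet normal 0.257 0.590 -0.766
outer loop
vertex 2.299 -0.659 -3.012
vertex 3.176 -0.849 -2.864
vertex 2.514 -1.216 -3.369
endloop
endfacet
facet normal -0.908 -0.409 0.092
outer loop
vertex 2.299 -0.659 -3.012
vertex 2.514 -1.216 -3.369
vertex 2.844 -1.611 -1.876
endloop
endfacet
facet normal 0.258 0.589 -0.766
outer loop
vertex 2.514 -1.216 -3.369
vertex 3.176 -0.849 -2.864
vertex 3.117 -1.559 -3.43
endloop
endfacet
facet normal -0.500 -0.858 -0.117
outer loop
vertex 2.514 -1.216 -3.369
vertex 3.117 -1.559 -3.43
vertex 2.844 -1.611 -1.876
endloop
endfacet
facet normal 0.257 0.589 -0.766
outer loop
vertex 3.117 -1.559 -3.43
vertex 3.176 -0.849 -2.864
vertex 3.755 -1.486 -3.16
endloop
endfacet
facet normal 0.119 -0.993 -0.012
outer loop
vertex 3.117 -1.559 -3.43
vertex 3.755 -1.486 -3.16
vertex 2.844 -1.611 -1.876
endloop
endfacet
facet normal 0.258 0.590 -0.765
outer loop
vertex 3.755 -1.486 -3.16
vertex 3.176 -0.849 -2.864
vertex 4.053 -1.04 -2.715
endloop
endfacet
facet normal 0.585 -0.734 0.344
outer loop
vertex 3.755 -1.486 -3.16
vertex 4.053 -1.04 -2.715
vertex 2.844 -1.611 -1.876
endloop
endfacet
facet normal 0.258 0.590 -0.765
outer loop
vertex 4.053 -1.04 -2.715
vertex 3.176 -0.849 -2.864
vertex 3.838 -0.483 -2.358
endloop
endfacet
facet normal 0.627 -0.235 0.743
outer loop
vertex 4.053 -1.04 -2.715
vertex 3.838 -0.483 -2.358
vertex 2.844 -1.611 -1.876
endloop
endfacet
facet normal -0.707 0.241 0.665
outer loop
vertex 0.861 -0.317 1.453
vertex 0.747 -1.142 1.631
vertex 1.317 -0.686 2.071
endloop
endfacet
facet normal -0.218 0.759 0.614
outer loop
vertex 0.861 -0.317 1.453
vertex 1.317 -0.686 2.071
vertex 1.691 -0.143 1.532
endloop
endfacet
facet normal -0.199 0.978 -0.064
outer loop
vertex 0.861 -0.317 1.453
vertex 1.691 -0.143 1.532
vertex 1.353 -0.262 0.76
endloop
endfacet
facet normal -0.677 0.596 -0.433
outer loop
vertex 0.861 -0.317 1.453
vertex 1.353 -0.262 0.76
vertex 0.77 -0.88 0.821
endloop
endfacet
facet normal -0.990 0.141 0.017
outer loop
vertex 0.861 -0.317 1.453
vertex 0.77 -0.88 0.821
vertex 0.747 -1.142 1.631
endloop
endfacet
facet normal 0.419 0.478 0.772
outer loop
vertex 1.691 -0.143 1.532
vertex 1.317 -0.686 2.071
vertex 2.09 -0.86 1.759
endloop
endfacet
facet normal -0.372 -0.360 0.855
outer loop
vertex 1.317 -0.686 2.071
vertex 0.747 -1.142 1.631
vertex 1.507 -1.478 1.82
endloop
endfacet
facet normal -0.830 -0.523 -0.193
outer loop
vertex 0.747 -1.142 1.631
vertex 0.77 -0.88 0.821
vertex 1.169 -1.597 1.048
endloop
endfacet
facet normal -0.324 0.214 -0.922
outer loop
vertex 0.77 -0.88 0.821
vertex 1.353 -0.262 0.76
vertex 1.543 -1.054 0.509
endloop
endfacet
facet normal 0.449 0.832 -0.325
outer loop
vertex 1.353 -0.262 0.76
vertex 1.691 -0.143 1.532
vertex 2.113 -0.598 0.949
endloop
endfacet
facet normal 0.677 -0.596 0.433
outer loop
vertex 1.999 -1.423 1.127
vertex 2.09 -0.86 1.759
vertex 1.507 -1.478 1.82
endloop
endfacet
facet normal 0.199 -0.978 0.064
outer loop
vertex 1.999 -1.423 1.127
vertex 1.507 -1.478 1.82
vertex 1.169 -1.597 1.048
endloop
endfacet
facet normal 0.218 -0.759 -0.614
outer loop
vertex 1.999 -1.423 1.127
vertex 1.169 -1.597 1.048
vertex 1.543 -1.054 0.509
endloop
endfacet
facet normal 0.707 -0.241 -0.665
outer loop
vertex 1.999 -1.423 1.127
vertex 1.543 -1.054 0.509
vertex 2.113 -0.598 0.949
endloop
endfacet
facet normal 0.990 -0.141 -0.017
outer loop
vertex 1.999 -1.423 1.127
vertex 2.113 -0.598 0.949
vertex 2.09 -0.86 1.759
endloop
endfacet
facet normal 0.324 -0.214 0.922
outer loop
vertex 1.507 -1.478 1.82
vertex 2.09 -0.86 1.759
vertex 1.317 -0.686 2.071
endloop
endfacet
facet normal -0.449 -0.832 0.325
outer loop
vertex 1.169 -1.597 1.048
vertex 1.507 -1.478 1.82
vertex 0.747 -1.142 1.631
endloop
endfacet
facet normal -0.419 -0.478 -0.772
outer loop
vertex 1.543 -1.054 0.509
vertex 1.169 -1.597 1.048
vertex 0.77 -0.88 0.821
endloop
endfacet
facet normal 0.372 0.360 -0.855
outer loop
vertex 2.113 -0.598 0.949
vertex 1.543 -1.054 0.509
vertex 1.353 -0.262 0.76
endloop
endfacet
facet normal 0.830 0.523 0.193
outer loop
vertex 2.09 -0.86 1.759
vertex 2.113 -0.598 0.949
vertex 1.691 -0.143 1.532
endloop
endfacet

endsolid


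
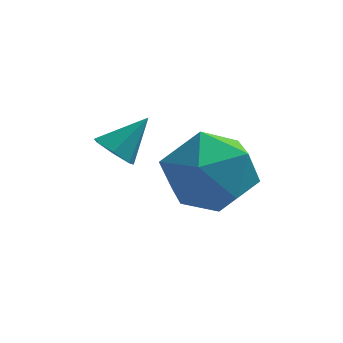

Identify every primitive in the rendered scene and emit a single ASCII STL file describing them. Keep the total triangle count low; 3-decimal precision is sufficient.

solid 
facet normal 0.417 0.346 0.840
outer loop
vertex 2.122 0.044 -2.327
vertex 1.32 -0.651 -1.643
vertex 2.431 -1.134 -1.996
endloop
endfacet
facet normal 0.895 0.322 0.310
outer loop
vertex 2.122 0.044 -2.327
vertex 2.431 -1.134 -1.996
vertex 2.685 -0.718 -3.16
endloop
endfacet
facet normal 0.650 0.726 -0.225
outer loop
vertex 2.122 0.044 -2.327
vertex 2.685 -0.718 -3.16
vertex 1.731 0.022 -3.526
endloop
endfacet
facet normal 0.022 0.999 -0.025
outer loop
vertex 2.122 0.044 -2.327
vertex 1.731 0.022 -3.526
vertex 0.888 0.064 -2.589
endloop
endfacet
facet normal -0.122 0.764 0.633
outer loop
vertex 2.122 0.044 -2.327
vertex 0.888 0.064 -2.589
vertex 1.32 -0.651 -1.643
endloop
endfacet
facet normal 0.933 -0.351 0.078
outer loop
vertex 2.685 -0.718 -3.16
vertex 2.431 -1.134 -1.996
vertex 2.232 -1.884 -2.991
endloop
endfacet
facet normal 0.161 -0.314 0.936
outer loop
vertex 2.431 -1.134 -1.996
vertex 1.32 -0.651 -1.643
vertex 1.389 -1.842 -2.054
endloop
endfacet
facet normal -0.712 0.364 0.600
outer loop
vertex 1.32 -0.651 -1.643
vertex 0.888 0.064 -2.589
vertex 0.435 -1.102 -2.42
endloop
endfacet
facet normal -0.480 0.744 -0.465
outer loop
vertex 0.888 0.064 -2.589
vertex 1.731 0.022 -3.526
vertex 0.689 -0.686 -3.584
endloop
endfacet
facet normal 0.537 0.303 -0.787
outer loop
vertex 1.731 0.022 -3.526
vertex 2.685 -0.718 -3.16
vertex 1.8 -1.169 -3.937
endloop
endfacet
facet normal -0.022 -0.999 0.025
outer loop
vertex 0.998 -1.864 -3.253
vertex 2.232 -1.884 -2.991
vertex 1.389 -1.842 -2.054
endloop
endfacet
facet normal -0.650 -0.726 0.225
outer loop
vertex 0.998 -1.864 -3.253
vertex 1.389 -1.842 -2.054
vertex 0.435 -1.102 -2.42
endloop
endfacet
facet normal -0.895 -0.322 -0.310
outer loop
vertex 0.998 -1.864 -3.253
vertex 0.435 -1.102 -2.42
vertex 0.689 -0.686 -3.584
endloop
endfacet
facet normal -0.417 -0.346 -0.840
outer loop
vertex 0.998 -1.864 -3.253
vertex 0.689 -0.686 -3.584
vertex 1.8 -1.169 -3.937
endloop
endfacet
facet normal 0.122 -0.764 -0.633
outer loop
vertex 0.998 -1.864 -3.253
vertex 1.8 -1.169 -3.937
vertex 2.232 -1.884 -2.991
endloop
endfacet
facet normal 0.480 -0.744 0.465
outer loop
vertex 1.389 -1.842 -2.054
vertex 2.232 -1.884 -2.991
vertex 2.431 -1.134 -1.996
endloop
endfacet
facet normal -0.537 -0.303 0.787
outer loop
vertex 0.435 -1.102 -2.42
vertex 1.389 -1.842 -2.054
vertex 1.32 -0.651 -1.643
endloop
endfacet
facet normal -0.933 0.351 -0.078
outer loop
vertex 0.689 -0.686 -3.584
vertex 0.435 -1.102 -2.42
vertex 0.888 0.064 -2.589
endloop
endfacet
facet normal -0.161 0.314 -0.936
outer loop
vertex 1.8 -1.169 -3.937
vertex 0.689 -0.686 -3.584
vertex 1.731 0.022 -3.526
endloop
endfacet
facet normal 0.712 -0.364 -0.600
outer loop
vertex 2.232 -1.884 -2.991
vertex 1.8 -1.169 -3.937
vertex 2.685 -0.718 -3.16
endloop
endfacet
facet normal -0.584 -0.444 -0.680
outer loop
vertex -0.209 -1.35 -2.34
vertex -0.612 -0.925 -2.271
vertex -0.159 -0.944 -2.648
endloop
endfacet
facet normal 0.971 -0.209 -0.118
outer loop
vertex -0.209 -1.35 -2.34
vertex -0.159 -0.944 -2.648
vertex 0.112 -0.375 -1.429
endloop
endfacet
facet normal -0.584 -0.445 -0.679
outer loop
vertex -0.159 -0.944 -2.648
vertex -0.612 -0.925 -2.271
vertex -0.45 -0.524 -2.673
endloop
endfacet
facet normal 0.763 0.504 -0.405
outer loop
vertex -0.159 -0.944 -2.648
vertex -0.45 -0.524 -2.673
vertex 0.112 -0.375 -1.429
endloop
endfacet
facet normal -0.584 -0.445 -0.679
outer loop
vertex -0.45 -0.524 -2.673
vertex -0.612 -0.925 -2.271
vertex -0.863 -0.406 -2.395
endloop
endfacet
facet normal 0.153 0.971 -0.185
outer loop
vertex -0.45 -0.524 -2.673
vertex -0.863 -0.406 -2.395
vertex 0.112 -0.375 -1.429
endloop
endfacet
facet normal -0.583 -0.445 -0.680
outer loop
vertex -0.863 -0.406 -2.395
vertex -0.612 -0.925 -2.271
vertex -1.088 -0.678 -2.024
endloop
endfacet
facet normal -0.397 0.838 0.374
outer loop
vertex -0.863 -0.406 -2.395
vertex -1.088 -0.678 -2.024
vertex 0.112 -0.375 -1.429
endloop
endfacet
facet normal -0.583 -0.443 -0.681
outer loop
vertex -1.088 -0.678 -2.024
vertex -0.612 -0.925 -2.271
vertex -0.954 -1.137 -1.84
endloop
endfacet
facet normal -0.476 0.204 0.856
outer loop
vertex -1.088 -0.678 -2.024
vertex -0.954 -1.137 -1.84
vertex 0.112 -0.375 -1.429
endloop
endfacet
facet normal -0.583 -0.444 -0.681
outer loop
vertex -0.954 -1.137 -1.84
vertex -0.612 -0.925 -2.271
vertex -0.563 -1.436 -1.98
endloop
endfacet
facet normal -0.023 -0.449 0.893
outer loop
vertex -0.954 -1.137 -1.84
vertex -0.563 -1.436 -1.98
vertex 0.112 -0.375 -1.429
endloop
endfacet
facet normal -0.584 -0.443 -0.680
outer loop
vertex -0.563 -1.436 -1.98
vertex -0.612 -0.925 -2.271
vertex -0.209 -1.35 -2.34
endloop
endfacet
facet normal 0.622 -0.634 0.460
outer loop
vertex -0.563 -1.436 -1.98
vertex -0.209 -1.35 -2.34
vertex 0.112 -0.375 -1.429
endloop
endfacet

endsolid


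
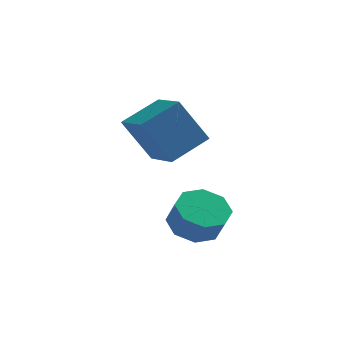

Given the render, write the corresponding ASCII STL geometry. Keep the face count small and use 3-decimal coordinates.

solid 
facet normal -0.518 -0.018 0.855
outer loop
vertex 1.988 -0.784 2.323
vertex 1.082 0.683 1.805
vertex 0.75 -1.821 1.551
endloop
endfacet
facet normal 0.503 -0.815 0.288
outer loop
vertex 1.838 -1.783 -0.245
vertex 1.988 -0.784 2.323
vertex 0.75 -1.821 1.551
endloop
endfacet
facet normal -0.518 -0.018 0.855
outer loop
vertex 0.75 -1.821 1.551
vertex 1.082 0.683 1.805
vertex -0.156 -0.354 1.033
endloop
endfacet
facet normal -0.692 -0.579 -0.431
outer loop
vertex -0.156 -0.354 1.033
vertex 1.838 -1.783 -0.245
vertex 0.75 -1.821 1.551
endloop
endfacet
facet normal 0.692 0.579 0.431
outer loop
vertex 1.988 -0.784 2.323
vertex 2.17 0.721 0.009
vertex 1.082 0.683 1.805
endloop
endfacet
facet normal 0.503 -0.815 0.288
outer loop
vertex 3.076 -0.746 0.527
vertex 1.988 -0.784 2.323
vertex 1.838 -1.783 -0.245
endloop
endfacet
facet normal 0.692 0.579 0.431
outer loop
vertex 3.076 -0.746 0.527
vertex 2.17 0.721 0.009
vertex 1.988 -0.784 2.323
endloop
endfacet
facet normal -0.503 0.815 -0.288
outer loop
vertex 1.082 0.683 1.805
vertex 2.17 0.721 0.009
vertex -0.156 -0.354 1.033
endloop
endfacet
facet normal -0.692 -0.579 -0.431
outer loop
vertex 0.932 -0.316 -0.763
vertex 1.838 -1.783 -0.245
vertex -0.156 -0.354 1.033
endloop
endfacet
facet normal -0.503 0.815 -0.288
outer loop
vertex -0.156 -0.354 1.033
vertex 2.17 0.721 0.009
vertex 0.932 -0.316 -0.763
endloop
endfacet
facet normal 0.518 0.018 -0.855
outer loop
vertex 0.932 -0.316 -0.763
vertex 3.076 -0.746 0.527
vertex 1.838 -1.783 -0.245
endloop
endfacet
facet normal 0.518 0.018 -0.855
outer loop
vertex 2.17 0.721 0.009
vertex 3.076 -0.746 0.527
vertex 0.932 -0.316 -0.763
endloop
endfacet
facet normal -0.311 0.404 -0.860
outer loop
vertex 3.46 -2.58 -3.647
vertex 2.674 -2.089 -3.132
vertex 3.676 -1.845 -3.38
endloop
endfacet
facet normal 0.912 -0.126 -0.390
outer loop
vertex 3.46 -2.58 -3.647
vertex 3.676 -1.845 -3.38
vertex 3.831 -3.061 -2.624
endloop
endfacet
facet normal 0.912 -0.126 -0.390
outer loop
vertex 3.831 -3.061 -2.624
vertex 3.676 -1.845 -3.38
vertex 4.047 -2.326 -2.356
endloop
endfacet
facet normal 0.312 -0.405 0.859
outer loop
vertex 3.831 -3.061 -2.624
vertex 4.047 -2.326 -2.356
vertex 3.046 -2.571 -2.108
endloop
endfacet
facet normal -0.311 0.405 -0.860
outer loop
vertex 3.676 -1.845 -3.38
vertex 2.674 -2.089 -3.132
vertex 3.305 -1.253 -2.967
endloop
endfacet
facet normal 0.833 0.552 -0.043
outer loop
vertex 3.676 -1.845 -3.38
vertex 3.305 -1.253 -2.967
vertex 4.047 -2.326 -2.356
endloop
endfacet
facet normal 0.833 0.552 -0.043
outer loop
vertex 4.047 -2.326 -2.356
vertex 3.305 -1.253 -2.967
vertex 3.676 -1.734 -1.944
endloop
endfacet
facet normal 0.312 -0.403 0.860
outer loop
vertex 4.047 -2.326 -2.356
vertex 3.676 -1.734 -1.944
vertex 3.046 -2.571 -2.108
endloop
endfacet
facet normal -0.312 0.405 -0.859
outer loop
vertex 3.305 -1.253 -2.967
vertex 2.674 -2.089 -3.132
vertex 2.565 -1.151 -2.65
endloop
endfacet
facet normal 0.266 0.906 0.329
outer loop
vertex 3.305 -1.253 -2.967
vertex 2.565 -1.151 -2.65
vertex 3.676 -1.734 -1.944
endloop
endfacet
facet normal 0.265 0.906 0.331
outer loop
vertex 3.676 -1.734 -1.944
vertex 2.565 -1.151 -2.65
vertex 2.936 -1.633 -1.627
endloop
endfacet
facet normal 0.313 -0.404 0.860
outer loop
vertex 3.676 -1.734 -1.944
vertex 2.936 -1.633 -1.627
vertex 3.046 -2.571 -2.108
endloop
endfacet
facet normal -0.312 0.405 -0.859
outer loop
vertex 2.565 -1.151 -2.65
vertex 2.674 -2.089 -3.132
vertex 1.889 -1.599 -2.616
endloop
endfacet
facet normal -0.457 0.729 0.509
outer loop
vertex 2.565 -1.151 -2.65
vertex 1.889 -1.599 -2.616
vertex 2.936 -1.633 -1.627
endloop
endfacet
facet normal -0.457 0.730 0.509
outer loop
vertex 2.936 -1.633 -1.627
vertex 1.889 -1.599 -2.616
vertex 2.26 -2.08 -1.593
endloop
endfacet
facet normal 0.311 -0.405 0.860
outer loop
vertex 2.936 -1.633 -1.627
vertex 2.26 -2.08 -1.593
vertex 3.046 -2.571 -2.108
endloop
endfacet
facet normal -0.312 0.405 -0.859
outer loop
vertex 1.889 -1.599 -2.616
vertex 2.674 -2.089 -3.132
vertex 1.673 -2.334 -2.884
endloop
endfacet
facet normal -0.912 0.126 0.390
outer loop
vertex 1.889 -1.599 -2.616
vertex 1.673 -2.334 -2.884
vertex 2.26 -2.08 -1.593
endloop
endfacet
facet normal -0.912 0.126 0.390
outer loop
vertex 2.26 -2.08 -1.593
vertex 1.673 -2.334 -2.884
vertex 2.044 -2.815 -1.86
endloop
endfacet
facet normal 0.311 -0.404 0.860
outer loop
vertex 2.26 -2.08 -1.593
vertex 2.044 -2.815 -1.86
vertex 3.046 -2.571 -2.108
endloop
endfacet
facet normal -0.312 0.403 -0.860
outer loop
vertex 1.673 -2.334 -2.884
vertex 2.674 -2.089 -3.132
vertex 2.044 -2.926 -3.296
endloop
endfacet
facet normal -0.833 -0.552 0.043
outer loop
vertex 1.673 -2.334 -2.884
vertex 2.044 -2.926 -3.296
vertex 2.044 -2.815 -1.86
endloop
endfacet
facet normal -0.833 -0.552 0.043
outer loop
vertex 2.044 -2.815 -1.86
vertex 2.044 -2.926 -3.296
vertex 2.415 -3.407 -2.273
endloop
endfacet
facet normal 0.311 -0.405 0.860
outer loop
vertex 2.044 -2.815 -1.86
vertex 2.415 -3.407 -2.273
vertex 3.046 -2.571 -2.108
endloop
endfacet
facet normal -0.313 0.404 -0.860
outer loop
vertex 2.044 -2.926 -3.296
vertex 2.674 -2.089 -3.132
vertex 2.784 -3.027 -3.613
endloop
endfacet
facet normal -0.265 -0.906 -0.330
outer loop
vertex 2.044 -2.926 -3.296
vertex 2.784 -3.027 -3.613
vertex 2.415 -3.407 -2.273
endloop
endfacet
facet normal -0.266 -0.906 -0.330
outer loop
vertex 2.415 -3.407 -2.273
vertex 2.784 -3.027 -3.613
vertex 3.155 -3.509 -2.59
endloop
endfacet
facet normal 0.312 -0.405 0.859
outer loop
vertex 2.415 -3.407 -2.273
vertex 3.155 -3.509 -2.59
vertex 3.046 -2.571 -2.108
endloop
endfacet
facet normal -0.311 0.405 -0.860
outer loop
vertex 2.784 -3.027 -3.613
vertex 2.674 -2.089 -3.132
vertex 3.46 -2.58 -3.647
endloop
endfacet
facet normal 0.457 -0.729 -0.509
outer loop
vertex 2.784 -3.027 -3.613
vertex 3.46 -2.58 -3.647
vertex 3.155 -3.509 -2.59
endloop
endfacet
facet normal 0.458 -0.729 -0.509
outer loop
vertex 3.155 -3.509 -2.59
vertex 3.46 -2.58 -3.647
vertex 3.831 -3.061 -2.624
endloop
endfacet
facet normal 0.312 -0.405 0.859
outer loop
vertex 3.155 -3.509 -2.59
vertex 3.831 -3.061 -2.624
vertex 3.046 -2.571 -2.108
endloop
endfacet

endsolid


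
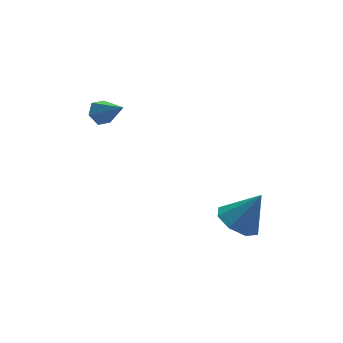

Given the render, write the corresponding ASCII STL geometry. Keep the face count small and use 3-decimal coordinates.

solid 
facet normal -0.525 0.014 -0.851
outer loop
vertex 2.151 -2.411 -3.564
vertex 1.56 -3.178 -3.212
vertex 1.52 -2.149 -3.17
endloop
endfacet
facet normal 0.502 0.826 0.255
outer loop
vertex 2.151 -2.411 -3.564
vertex 1.52 -2.149 -3.17
vertex 2.5 -3.202 -1.688
endloop
endfacet
facet normal -0.525 0.014 -0.851
outer loop
vertex 1.52 -2.149 -3.17
vertex 1.56 -3.178 -3.212
vertex 0.913 -2.49 -2.801
endloop
endfacet
facet normal -0.073 0.790 0.609
outer loop
vertex 1.52 -2.149 -3.17
vertex 0.913 -2.49 -2.801
vertex 2.5 -3.202 -1.688
endloop
endfacet
facet normal -0.525 0.014 -0.851
outer loop
vertex 0.913 -2.49 -2.801
vertex 1.56 -3.178 -3.212
vertex 0.684 -3.233 -2.672
endloop
endfacet
facet normal -0.460 0.288 0.840
outer loop
vertex 0.913 -2.49 -2.801
vertex 0.684 -3.233 -2.672
vertex 2.5 -3.202 -1.688
endloop
endfacet
facet normal -0.525 0.013 -0.851
outer loop
vertex 0.684 -3.233 -2.672
vertex 1.56 -3.178 -3.212
vertex 0.969 -3.944 -2.859
endloop
endfacet
facet normal -0.434 -0.388 0.813
outer loop
vertex 0.684 -3.233 -2.672
vertex 0.969 -3.944 -2.859
vertex 2.5 -3.202 -1.688
endloop
endfacet
facet normal -0.526 0.013 -0.851
outer loop
vertex 0.969 -3.944 -2.859
vertex 1.56 -3.178 -3.212
vertex 1.6 -4.206 -3.253
endloop
endfacet
facet normal -0.009 -0.839 0.544
outer loop
vertex 0.969 -3.944 -2.859
vertex 1.6 -4.206 -3.253
vertex 2.5 -3.202 -1.688
endloop
endfacet
facet normal -0.524 0.014 -0.851
outer loop
vertex 1.6 -4.206 -3.253
vertex 1.56 -3.178 -3.212
vertex 2.208 -3.866 -3.622
endloop
endfacet
facet normal 0.565 -0.803 0.190
outer loop
vertex 1.6 -4.206 -3.253
vertex 2.208 -3.866 -3.622
vertex 2.5 -3.202 -1.688
endloop
endfacet
facet normal -0.525 0.013 -0.851
outer loop
vertex 2.208 -3.866 -3.622
vertex 1.56 -3.178 -3.212
vertex 2.436 -3.122 -3.751
endloop
endfacet
facet normal 0.953 -0.299 -0.041
outer loop
vertex 2.208 -3.866 -3.622
vertex 2.436 -3.122 -3.751
vertex 2.5 -3.202 -1.688
endloop
endfacet
facet normal -0.525 0.014 -0.851
outer loop
vertex 2.436 -3.122 -3.751
vertex 1.56 -3.178 -3.212
vertex 2.151 -2.411 -3.564
endloop
endfacet
facet normal 0.927 0.375 -0.014
outer loop
vertex 2.436 -3.122 -3.751
vertex 2.151 -2.411 -3.564
vertex 2.5 -3.202 -1.688
endloop
endfacet
facet normal -0.486 0.621 -0.615
outer loop
vertex -3.072 -0.275 1.575
vertex -3.399 -0.048 2.063
vertex -2.852 0.218 1.899
endloop
endfacet
facet normal 0.918 -0.177 -0.355
outer loop
vertex -3.072 -0.275 1.575
vertex -2.852 0.218 1.899
vertex -2.661 -0.992 2.997
endloop
endfacet
facet normal -0.486 0.621 -0.615
outer loop
vertex -2.852 0.218 1.899
vertex -3.399 -0.048 2.063
vertex -3.179 0.445 2.387
endloop
endfacet
facet normal 0.826 0.445 0.347
outer loop
vertex -2.852 0.218 1.899
vertex -3.179 0.445 2.387
vertex -2.661 -0.992 2.997
endloop
endfacet
facet normal -0.485 0.621 -0.616
outer loop
vertex -3.179 0.445 2.387
vertex -3.399 -0.048 2.063
vertex -3.727 0.179 2.55
endloop
endfacet
facet normal 0.071 0.411 0.909
outer loop
vertex -3.179 0.445 2.387
vertex -3.727 0.179 2.55
vertex -2.661 -0.992 2.997
endloop
endfacet
facet normal -0.485 0.620 -0.616
outer loop
vertex -3.727 0.179 2.55
vertex -3.399 -0.048 2.063
vertex -3.946 -0.314 2.226
endloop
endfacet
facet normal -0.590 -0.244 0.770
outer loop
vertex -3.727 0.179 2.55
vertex -3.946 -0.314 2.226
vertex -2.661 -0.992 2.997
endloop
endfacet
facet normal -0.485 0.622 -0.615
outer loop
vertex -3.946 -0.314 2.226
vertex -3.399 -0.048 2.063
vertex -3.619 -0.541 1.738
endloop
endfacet
facet normal -0.498 -0.865 0.069
outer loop
vertex -3.946 -0.314 2.226
vertex -3.619 -0.541 1.738
vertex -2.661 -0.992 2.997
endloop
endfacet
facet normal -0.485 0.622 -0.615
outer loop
vertex -3.619 -0.541 1.738
vertex -3.399 -0.048 2.063
vertex -3.072 -0.275 1.575
endloop
endfacet
facet normal 0.257 -0.831 -0.493
outer loop
vertex -3.619 -0.541 1.738
vertex -3.072 -0.275 1.575
vertex -2.661 -0.992 2.997
endloop
endfacet

endsolid


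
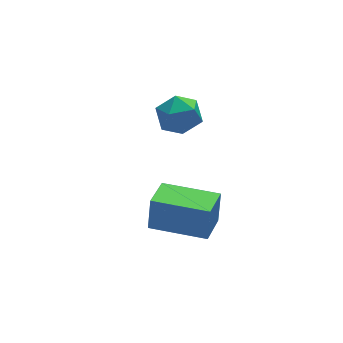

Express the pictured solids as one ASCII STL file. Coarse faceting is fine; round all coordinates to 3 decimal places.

solid 
facet normal -0.577 -0.778 0.247
outer loop
vertex 2.224 -1.229 -2.132
vertex 0.576 -0.01 -2.142
vertex 2.045 -1.481 -3.344
endloop
endfacet
facet normal 0.804 -0.594 0.005
outer loop
vertex 2.824 -0.43 -3.678
vertex 2.224 -1.229 -2.132
vertex 2.045 -1.481 -3.344
endloop
endfacet
facet normal -0.577 -0.778 0.247
outer loop
vertex 2.045 -1.481 -3.344
vertex 0.576 -0.01 -2.142
vertex 0.397 -0.262 -3.354
endloop
endfacet
facet normal -0.143 -0.202 -0.969
outer loop
vertex 0.397 -0.262 -3.354
vertex 2.824 -0.43 -3.678
vertex 2.045 -1.481 -3.344
endloop
endfacet
facet normal 0.143 0.202 0.969
outer loop
vertex 2.224 -1.229 -2.132
vertex 1.355 1.041 -2.476
vertex 0.576 -0.01 -2.142
endloop
endfacet
facet normal 0.804 -0.594 0.005
outer loop
vertex 3.003 -0.178 -2.466
vertex 2.224 -1.229 -2.132
vertex 2.824 -0.43 -3.678
endloop
endfacet
facet normal 0.143 0.202 0.969
outer loop
vertex 3.003 -0.178 -2.466
vertex 1.355 1.041 -2.476
vertex 2.224 -1.229 -2.132
endloop
endfacet
facet normal -0.804 0.594 -0.005
outer loop
vertex 0.576 -0.01 -2.142
vertex 1.355 1.041 -2.476
vertex 0.397 -0.262 -3.354
endloop
endfacet
facet normal -0.143 -0.202 -0.969
outer loop
vertex 1.176 0.789 -3.688
vertex 2.824 -0.43 -3.678
vertex 0.397 -0.262 -3.354
endloop
endfacet
facet normal -0.804 0.594 -0.005
outer loop
vertex 0.397 -0.262 -3.354
vertex 1.355 1.041 -2.476
vertex 1.176 0.789 -3.688
endloop
endfacet
facet normal 0.577 0.778 -0.247
outer loop
vertex 1.176 0.789 -3.688
vertex 3.003 -0.178 -2.466
vertex 2.824 -0.43 -3.678
endloop
endfacet
facet normal 0.577 0.778 -0.247
outer loop
vertex 1.355 1.041 -2.476
vertex 3.003 -0.178 -2.466
vertex 1.176 0.789 -3.688
endloop
endfacet
facet normal -0.894 0.295 -0.336
outer loop
vertex 2.422 3.797 -1.878
vertex 2.056 3.024 -1.583
vertex 2.089 3.745 -1.038
endloop
endfacet
facet normal -0.496 0.856 -0.144
outer loop
vertex 2.422 3.797 -1.878
vertex 2.089 3.745 -1.038
vertex 2.872 4.173 -1.189
endloop
endfacet
facet normal 0.105 0.843 -0.528
outer loop
vertex 2.422 3.797 -1.878
vertex 2.872 4.173 -1.189
vertex 3.321 3.717 -1.827
endloop
endfacet
facet normal 0.079 0.273 -0.959
outer loop
vertex 2.422 3.797 -1.878
vertex 3.321 3.717 -1.827
vertex 2.817 3.006 -2.071
endloop
endfacet
facet normal -0.540 -0.065 -0.839
outer loop
vertex 2.422 3.797 -1.878
vertex 2.817 3.006 -2.071
vertex 2.056 3.024 -1.583
endloop
endfacet
facet normal -0.320 0.777 0.542
outer loop
vertex 2.872 4.173 -1.189
vertex 2.089 3.745 -1.038
vertex 2.783 3.634 -0.469
endloop
endfacet
facet normal -0.964 -0.131 0.232
outer loop
vertex 2.089 3.745 -1.038
vertex 2.056 3.024 -1.583
vertex 2.279 2.923 -0.713
endloop
endfacet
facet normal -0.390 -0.713 -0.582
outer loop
vertex 2.056 3.024 -1.583
vertex 2.817 3.006 -2.071
vertex 2.728 2.467 -1.351
endloop
endfacet
facet normal 0.609 -0.166 -0.775
outer loop
vertex 2.817 3.006 -2.071
vertex 3.321 3.717 -1.827
vertex 3.511 2.895 -1.502
endloop
endfacet
facet normal 0.652 0.754 -0.080
outer loop
vertex 3.321 3.717 -1.827
vertex 2.872 4.173 -1.189
vertex 3.544 3.616 -0.957
endloop
endfacet
facet normal -0.079 -0.273 0.959
outer loop
vertex 3.178 2.843 -0.662
vertex 2.783 3.634 -0.469
vertex 2.279 2.923 -0.713
endloop
endfacet
facet normal -0.105 -0.843 0.528
outer loop
vertex 3.178 2.843 -0.662
vertex 2.279 2.923 -0.713
vertex 2.728 2.467 -1.351
endloop
endfacet
facet normal 0.496 -0.856 0.144
outer loop
vertex 3.178 2.843 -0.662
vertex 2.728 2.467 -1.351
vertex 3.511 2.895 -1.502
endloop
endfacet
facet normal 0.894 -0.295 0.336
outer loop
vertex 3.178 2.843 -0.662
vertex 3.511 2.895 -1.502
vertex 3.544 3.616 -0.957
endloop
endfacet
facet normal 0.540 0.065 0.839
outer loop
vertex 3.178 2.843 -0.662
vertex 3.544 3.616 -0.957
vertex 2.783 3.634 -0.469
endloop
endfacet
facet normal -0.609 0.166 0.775
outer loop
vertex 2.279 2.923 -0.713
vertex 2.783 3.634 -0.469
vertex 2.089 3.745 -1.038
endloop
endfacet
facet normal -0.652 -0.754 0.080
outer loop
vertex 2.728 2.467 -1.351
vertex 2.279 2.923 -0.713
vertex 2.056 3.024 -1.583
endloop
endfacet
facet normal 0.320 -0.777 -0.542
outer loop
vertex 3.511 2.895 -1.502
vertex 2.728 2.467 -1.351
vertex 2.817 3.006 -2.071
endloop
endfacet
facet normal 0.964 0.131 -0.232
outer loop
vertex 3.544 3.616 -0.957
vertex 3.511 2.895 -1.502
vertex 3.321 3.717 -1.827
endloop
endfacet
facet normal 0.390 0.713 0.582
outer loop
vertex 2.783 3.634 -0.469
vertex 3.544 3.616 -0.957
vertex 2.872 4.173 -1.189
endloop
endfacet

endsolid


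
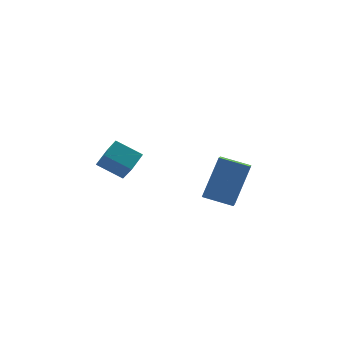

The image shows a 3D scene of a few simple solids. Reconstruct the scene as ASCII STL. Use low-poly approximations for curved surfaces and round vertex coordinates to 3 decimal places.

solid 
facet normal -0.793 -0.475 -0.381
outer loop
vertex -2.674 1.991 -0.855
vertex -2.657 2.849 -1.961
vertex -1.804 1.088 -1.542
endloop
endfacet
facet normal -0.012 -0.613 0.790
outer loop
vertex -0.963 1.591 -1.139
vertex -2.674 1.991 -0.855
vertex -1.804 1.088 -1.542
endloop
endfacet
facet normal -0.794 -0.475 -0.380
outer loop
vertex -1.804 1.088 -1.542
vertex -2.657 2.849 -1.961
vertex -1.788 1.946 -2.648
endloop
endfacet
facet normal 0.608 -0.631 -0.481
outer loop
vertex -1.788 1.946 -2.648
vertex -0.963 1.591 -1.139
vertex -1.804 1.088 -1.542
endloop
endfacet
facet normal -0.608 0.632 0.481
outer loop
vertex -2.674 1.991 -0.855
vertex -1.816 3.352 -1.558
vertex -2.657 2.849 -1.961
endloop
endfacet
facet normal -0.012 -0.613 0.790
outer loop
vertex -1.832 2.494 -0.452
vertex -2.674 1.991 -0.855
vertex -0.963 1.591 -1.139
endloop
endfacet
facet normal -0.608 0.632 0.481
outer loop
vertex -1.832 2.494 -0.452
vertex -1.816 3.352 -1.558
vertex -2.674 1.991 -0.855
endloop
endfacet
facet normal 0.012 0.613 -0.790
outer loop
vertex -2.657 2.849 -1.961
vertex -1.816 3.352 -1.558
vertex -1.788 1.946 -2.648
endloop
endfacet
facet normal 0.608 -0.632 -0.481
outer loop
vertex -0.946 2.449 -2.245
vertex -0.963 1.591 -1.139
vertex -1.788 1.946 -2.648
endloop
endfacet
facet normal 0.012 0.613 -0.790
outer loop
vertex -1.788 1.946 -2.648
vertex -1.816 3.352 -1.558
vertex -0.946 2.449 -2.245
endloop
endfacet
facet normal 0.794 0.475 0.380
outer loop
vertex -0.946 2.449 -2.245
vertex -1.832 2.494 -0.452
vertex -0.963 1.591 -1.139
endloop
endfacet
facet normal 0.793 0.475 0.380
outer loop
vertex -1.816 3.352 -1.558
vertex -1.832 2.494 -0.452
vertex -0.946 2.449 -2.245
endloop
endfacet
facet normal -0.695 0.676 0.244
outer loop
vertex -0.655 -2.997 -1.254
vertex 0.46 -2.504 0.552
vertex -0.14 -2.282 -1.768
endloop
endfacet
facet normal -0.512 -0.227 -0.829
outer loop
vertex 0.84 -3.236 -2.112
vertex -0.655 -2.997 -1.254
vertex -0.14 -2.282 -1.768
endloop
endfacet
facet normal -0.695 0.677 0.244
outer loop
vertex -0.14 -2.282 -1.768
vertex 0.46 -2.504 0.552
vertex 0.976 -1.789 0.039
endloop
endfacet
facet normal 0.505 0.701 -0.503
outer loop
vertex 0.976 -1.789 0.039
vertex 0.84 -3.236 -2.112
vertex -0.14 -2.282 -1.768
endloop
endfacet
facet normal -0.505 -0.701 0.503
outer loop
vertex -0.655 -2.997 -1.254
vertex 1.44 -3.458 0.208
vertex 0.46 -2.504 0.552
endloop
endfacet
facet normal -0.512 -0.225 -0.829
outer loop
vertex 0.324 -3.951 -1.599
vertex -0.655 -2.997 -1.254
vertex 0.84 -3.236 -2.112
endloop
endfacet
facet normal -0.505 -0.701 0.503
outer loop
vertex 0.324 -3.951 -1.599
vertex 1.44 -3.458 0.208
vertex -0.655 -2.997 -1.254
endloop
endfacet
facet normal 0.511 0.226 0.829
outer loop
vertex 0.46 -2.504 0.552
vertex 1.44 -3.458 0.208
vertex 0.976 -1.789 0.039
endloop
endfacet
facet normal 0.505 0.701 -0.503
outer loop
vertex 1.955 -2.743 -0.306
vertex 0.84 -3.236 -2.112
vertex 0.976 -1.789 0.039
endloop
endfacet
facet normal 0.512 0.226 0.828
outer loop
vertex 0.976 -1.789 0.039
vertex 1.44 -3.458 0.208
vertex 1.955 -2.743 -0.306
endloop
endfacet
facet normal 0.695 -0.677 -0.244
outer loop
vertex 1.955 -2.743 -0.306
vertex 0.324 -3.951 -1.599
vertex 0.84 -3.236 -2.112
endloop
endfacet
facet normal 0.695 -0.676 -0.245
outer loop
vertex 1.44 -3.458 0.208
vertex 0.324 -3.951 -1.599
vertex 1.955 -2.743 -0.306
endloop
endfacet

endsolid
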